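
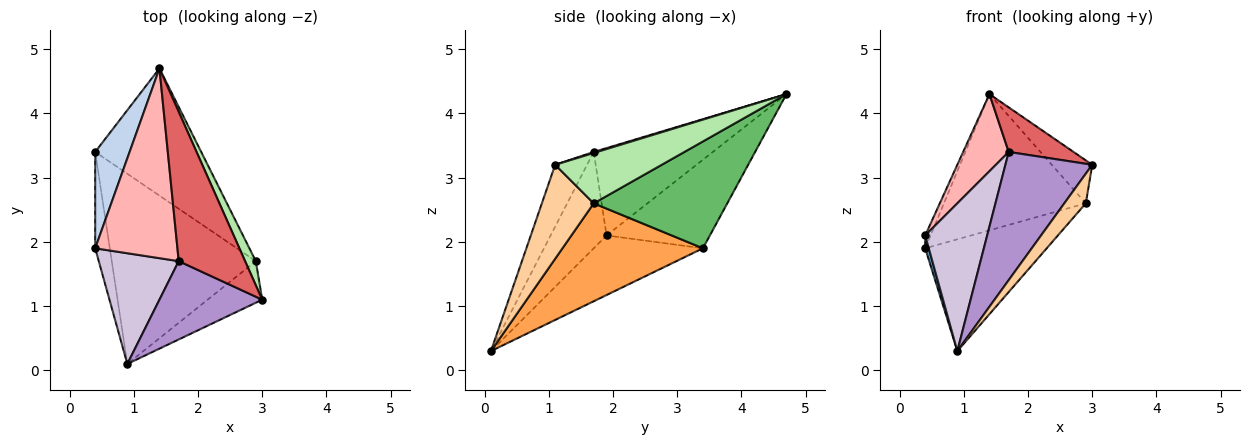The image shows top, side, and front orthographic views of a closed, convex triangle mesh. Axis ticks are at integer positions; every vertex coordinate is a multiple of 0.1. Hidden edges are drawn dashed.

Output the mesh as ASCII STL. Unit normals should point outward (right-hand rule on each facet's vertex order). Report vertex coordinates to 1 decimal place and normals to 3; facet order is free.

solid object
 facet normal -0.971 -0.032 -0.238
  outer loop
   vertex 0.4 1.9 2.1
   vertex 0.4 3.4 1.9
   vertex 0.9 0.1 0.3
  endloop
 endfacet
 facet normal -0.931 0.048 0.362
  outer loop
   vertex 0.4 1.9 2.1
   vertex 1.4 4.7 4.3
   vertex 0.4 3.4 1.9
  endloop
 endfacet
 facet normal 0.506 0.437 -0.744
  outer loop
   vertex 2.9 1.7 2.6
   vertex 0.9 0.1 0.3
   vertex 0.4 3.4 1.9
  endloop
 endfacet
 facet normal 0.814 -0.337 -0.473
  outer loop
   vertex 2.9 1.7 2.6
   vertex 3.0 1.1 3.2
   vertex 0.9 0.1 0.3
  endloop
 endfacet
 facet normal 0.567 0.602 -0.562
  outer loop
   vertex 2.9 1.7 2.6
   vertex 0.4 3.4 1.9
   vertex 1.4 4.7 4.3
  endloop
 endfacet
 facet normal 0.917 0.348 0.195
  outer loop
   vertex 2.9 1.7 2.6
   vertex 1.4 4.7 4.3
   vertex 3.0 1.1 3.2
  endloop
 endfacet
 facet normal 0.015 -0.286 0.958
  outer loop
   vertex 1.7 1.7 3.4
   vertex 3.0 1.1 3.2
   vertex 1.4 4.7 4.3
  endloop
 endfacet
 facet normal -0.702 -0.268 0.660
  outer loop
   vertex 1.7 1.7 3.4
   vertex 1.4 4.7 4.3
   vertex 0.4 1.9 2.1
  endloop
 endfacet
 facet normal -0.299 -0.814 0.497
  outer loop
   vertex 1.7 1.7 3.4
   vertex 0.9 0.1 0.3
   vertex 3.0 1.1 3.2
  endloop
 endfacet
 facet normal -0.586 -0.649 0.486
  outer loop
   vertex 1.7 1.7 3.4
   vertex 0.4 1.9 2.1
   vertex 0.9 0.1 0.3
  endloop
 endfacet
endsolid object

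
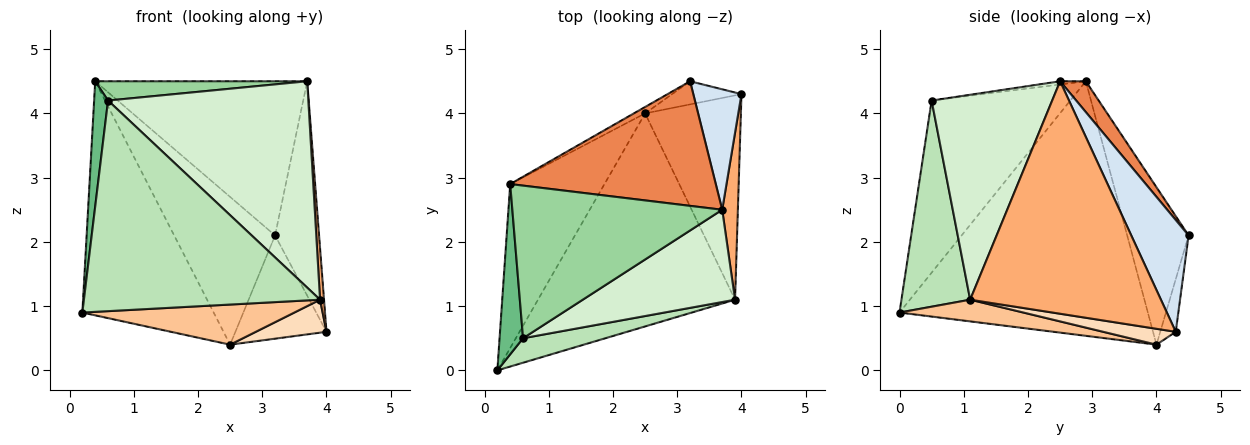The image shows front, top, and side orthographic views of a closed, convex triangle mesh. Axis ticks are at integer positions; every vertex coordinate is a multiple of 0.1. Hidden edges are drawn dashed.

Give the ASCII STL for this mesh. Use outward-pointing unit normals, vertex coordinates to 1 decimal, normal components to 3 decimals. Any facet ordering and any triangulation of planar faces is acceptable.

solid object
 facet normal -0.840 0.444 -0.311
  outer loop
   vertex 2.5 4.0 0.4
   vertex 0.2 0.0 0.9
   vertex 0.4 2.9 4.5
  endloop
 endfacet
 facet normal -0.164 0.963 -0.216
  outer loop
   vertex 3.2 4.5 2.1
   vertex 4.0 4.3 0.6
   vertex 2.5 4.0 0.4
  endloop
 endfacet
 facet normal -0.520 0.854 -0.037
  outer loop
   vertex 3.2 4.5 2.1
   vertex 2.5 4.0 0.4
   vertex 0.4 2.9 4.5
  endloop
 endfacet
 facet normal 0.751 0.576 0.324
  outer loop
   vertex 3.2 4.5 2.1
   vertex 3.7 2.5 4.5
   vertex 4.0 4.3 0.6
  endloop
 endfacet
 facet normal 0.094 0.774 0.626
  outer loop
   vertex 3.2 4.5 2.1
   vertex 0.4 2.9 4.5
   vertex 3.7 2.5 4.5
  endloop
 endfacet
 facet normal 0.998 -0.021 0.067
  outer loop
   vertex 3.9 1.1 1.1
   vertex 4.0 4.3 0.6
   vertex 3.7 2.5 4.5
  endloop
 endfacet
 facet normal 0.107 -0.184 -0.977
  outer loop
   vertex 3.9 1.1 1.1
   vertex 0.2 0.0 0.9
   vertex 2.5 4.0 0.4
  endloop
 endfacet
 facet normal 0.161 -0.157 -0.974
  outer loop
   vertex 3.9 1.1 1.1
   vertex 2.5 4.0 0.4
   vertex 4.0 4.3 0.6
  endloop
 endfacet
 facet normal -0.986 -0.099 0.135
  outer loop
   vertex 0.6 0.5 4.2
   vertex 0.4 2.9 4.5
   vertex 0.2 0.0 0.9
  endloop
 endfacet
 facet normal -0.015 -0.125 0.992
  outer loop
   vertex 0.6 0.5 4.2
   vertex 3.7 2.5 4.5
   vertex 0.4 2.9 4.5
  endloop
 endfacet
 facet normal 0.278 -0.954 0.111
  outer loop
   vertex 0.6 0.5 4.2
   vertex 0.2 0.0 0.9
   vertex 3.9 1.1 1.1
  endloop
 endfacet
 facet normal 0.482 -0.800 0.358
  outer loop
   vertex 0.6 0.5 4.2
   vertex 3.9 1.1 1.1
   vertex 3.7 2.5 4.5
  endloop
 endfacet
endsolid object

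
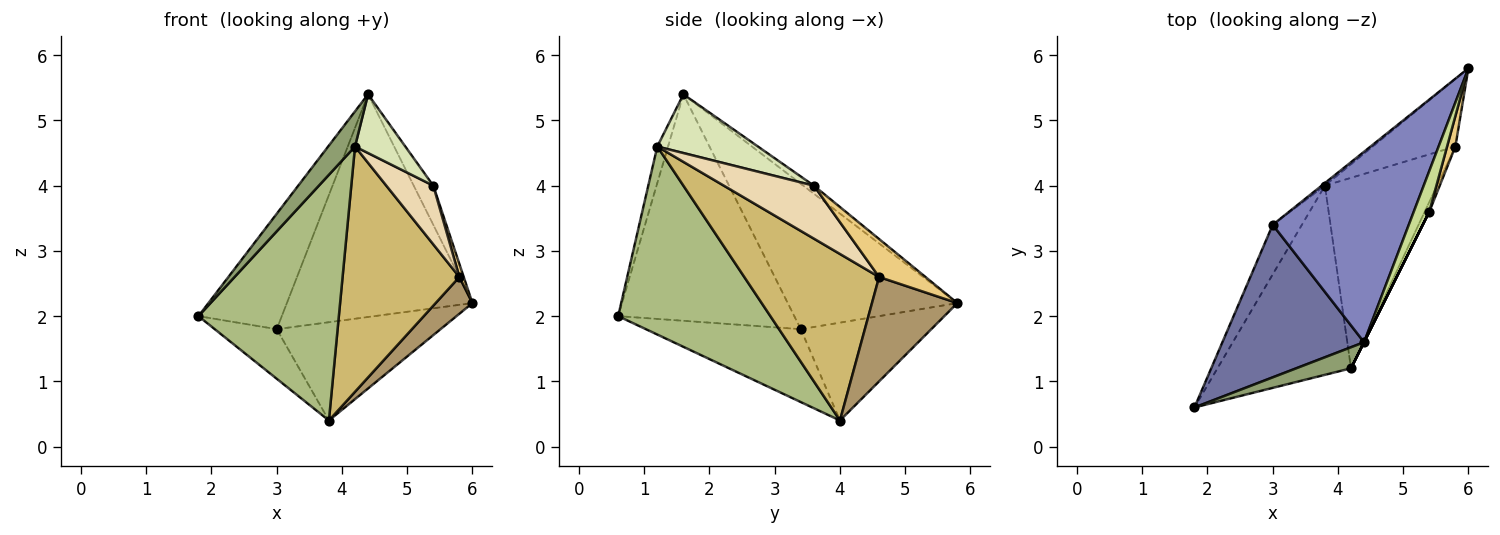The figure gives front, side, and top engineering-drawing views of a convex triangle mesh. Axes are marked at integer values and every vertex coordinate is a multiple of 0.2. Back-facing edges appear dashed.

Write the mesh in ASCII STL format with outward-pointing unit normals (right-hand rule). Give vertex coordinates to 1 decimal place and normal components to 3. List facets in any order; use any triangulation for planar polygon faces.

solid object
 facet normal -0.787 0.372 0.492
  outer loop
   vertex 3.0 3.4 1.8
   vertex 1.8 0.6 2.0
   vertex 4.4 1.6 5.4
  endloop
 endfacet
 facet normal -0.570 0.624 0.534
  outer loop
   vertex 3.0 3.4 1.8
   vertex 4.4 1.6 5.4
   vertex 6.0 5.8 2.2
  endloop
 endfacet
 facet normal -0.870 0.348 -0.348
  outer loop
   vertex 3.0 3.4 1.8
   vertex 3.8 4.0 0.4
   vertex 1.8 0.6 2.0
  endloop
 endfacet
 facet normal -0.623 0.782 -0.021
  outer loop
   vertex 3.0 3.4 1.8
   vertex 6.0 5.8 2.2
   vertex 3.8 4.0 0.4
  endloop
 endfacet
 facet normal -0.324 -0.811 0.487
  outer loop
   vertex 4.2 1.2 4.6
   vertex 4.4 1.6 5.4
   vertex 1.8 0.6 2.0
  endloop
 endfacet
 facet normal 0.652 -0.601 -0.463
  outer loop
   vertex 4.2 1.2 4.6
   vertex 1.8 0.6 2.0
   vertex 3.8 4.0 0.4
  endloop
 endfacet
 facet normal -0.351 0.648 0.675
  outer loop
   vertex 5.4 3.6 4.0
   vertex 6.0 5.8 2.2
   vertex 4.4 1.6 5.4
  endloop
 endfacet
 facet normal 0.894 -0.447 0.000
  outer loop
   vertex 5.4 3.6 4.0
   vertex 4.4 1.6 5.4
   vertex 4.2 1.2 4.6
  endloop
 endfacet
 facet normal 0.743 -0.320 -0.588
  outer loop
   vertex 5.8 4.6 2.6
   vertex 3.8 4.0 0.4
   vertex 6.0 5.8 2.2
  endloop
 endfacet
 facet normal 0.674 -0.584 -0.453
  outer loop
   vertex 5.8 4.6 2.6
   vertex 4.2 1.2 4.6
   vertex 3.8 4.0 0.4
  endloop
 endfacet
 facet normal 0.973 -0.091 0.213
  outer loop
   vertex 5.8 4.6 2.6
   vertex 6.0 5.8 2.2
   vertex 5.4 3.6 4.0
  endloop
 endfacet
 facet normal 0.884 -0.461 -0.077
  outer loop
   vertex 5.8 4.6 2.6
   vertex 5.4 3.6 4.0
   vertex 4.2 1.2 4.6
  endloop
 endfacet
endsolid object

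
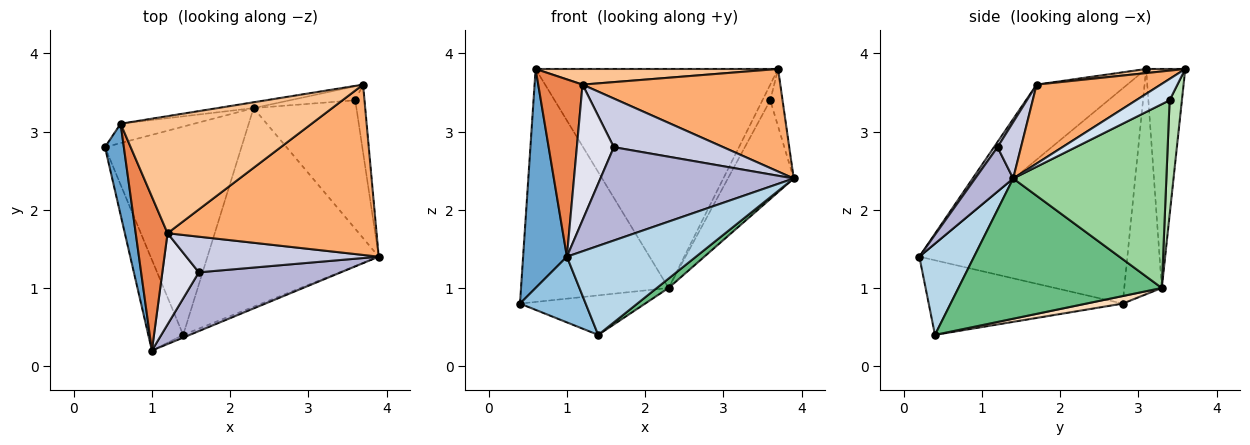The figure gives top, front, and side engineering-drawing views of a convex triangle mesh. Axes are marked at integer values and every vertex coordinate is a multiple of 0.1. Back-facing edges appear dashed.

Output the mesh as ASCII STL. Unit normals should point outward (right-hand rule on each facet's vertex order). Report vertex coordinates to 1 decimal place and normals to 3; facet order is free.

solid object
 facet normal -0.975 -0.205 0.086
  outer loop
   vertex 0.6 3.1 3.8
   vertex 0.4 2.8 0.8
   vertex 1.0 0.2 1.4
  endloop
 endfacet
 facet normal -0.866 -0.293 -0.405
  outer loop
   vertex 1.4 0.4 0.4
   vertex 1.0 0.2 1.4
   vertex 0.4 2.8 0.8
  endloop
 endfacet
 facet normal 0.390 -0.920 -0.028
  outer loop
   vertex 1.4 0.4 0.4
   vertex 3.9 1.4 2.4
   vertex 1.0 0.2 1.4
  endloop
 endfacet
 facet normal 0.870 0.319 -0.377
  outer loop
   vertex 3.6 3.4 3.4
   vertex 3.7 3.6 3.8
   vertex 3.9 1.4 2.4
  endloop
 endfacet
 facet normal -0.839 -0.411 0.356
  outer loop
   vertex 1.2 1.7 3.6
   vertex 0.6 3.1 3.8
   vertex 1.0 0.2 1.4
  endloop
 endfacet
 facet normal 0.308 -0.491 0.815
  outer loop
   vertex 1.2 1.7 3.6
   vertex 3.9 1.4 2.4
   vertex 3.7 3.6 3.8
  endloop
 endfacet
 facet normal 0.021 -0.132 0.991
  outer loop
   vertex 1.2 1.7 3.6
   vertex 3.7 3.6 3.8
   vertex 0.6 3.1 3.8
  endloop
 endfacet
 facet normal 0.054 0.186 -0.981
  outer loop
   vertex 2.3 3.3 1.0
   vertex 1.4 0.4 0.4
   vertex 0.4 2.8 0.8
  endloop
 endfacet
 facet normal 0.633 -0.037 -0.773
  outer loop
   vertex 2.3 3.3 1.0
   vertex 3.9 1.4 2.4
   vertex 1.4 0.4 0.4
  endloop
 endfacet
 facet normal 0.817 0.351 -0.457
  outer loop
   vertex 2.3 3.3 1.0
   vertex 3.6 3.4 3.4
   vertex 3.9 1.4 2.4
  endloop
 endfacet
 facet normal 0.761 0.484 -0.432
  outer loop
   vertex 2.3 3.3 1.0
   vertex 3.7 3.6 3.8
   vertex 3.6 3.4 3.4
  endloop
 endfacet
 facet normal -0.246 0.966 -0.080
  outer loop
   vertex 2.3 3.3 1.0
   vertex 0.4 2.8 0.8
   vertex 0.6 3.1 3.8
  endloop
 endfacet
 facet normal -0.159 0.987 -0.026
  outer loop
   vertex 2.3 3.3 1.0
   vertex 0.6 3.1 3.8
   vertex 3.7 3.6 3.8
  endloop
 endfacet
 facet normal 0.164 -0.835 0.526
  outer loop
   vertex 1.6 1.2 2.8
   vertex 1.0 0.2 1.4
   vertex 3.9 1.4 2.4
  endloop
 endfacet
 facet normal 0.170 -0.795 0.582
  outer loop
   vertex 1.6 1.2 2.8
   vertex 3.9 1.4 2.4
   vertex 1.2 1.7 3.6
  endloop
 endfacet
 facet normal 0.080 -0.827 0.557
  outer loop
   vertex 1.6 1.2 2.8
   vertex 1.2 1.7 3.6
   vertex 1.0 0.2 1.4
  endloop
 endfacet
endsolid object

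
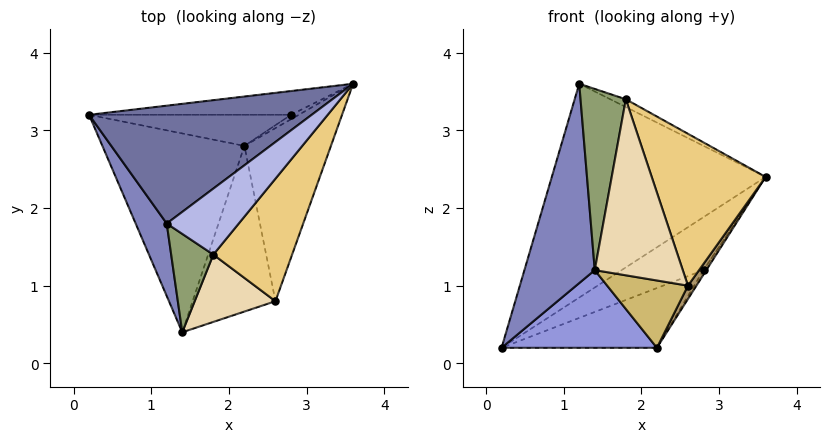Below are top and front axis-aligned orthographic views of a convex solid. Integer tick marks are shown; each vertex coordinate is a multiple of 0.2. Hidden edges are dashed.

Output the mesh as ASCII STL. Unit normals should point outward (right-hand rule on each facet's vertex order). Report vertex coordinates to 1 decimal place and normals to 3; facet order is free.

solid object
 facet normal -0.384 0.809 0.446
  outer loop
   vertex 1.2 1.8 3.6
   vertex 3.6 3.6 2.4
   vertex 0.2 3.2 0.2
  endloop
 endfacet
 facet normal -0.927 -0.352 0.128
  outer loop
   vertex 1.2 1.8 3.6
   vertex 0.2 3.2 0.2
   vertex 1.4 0.4 1.2
  endloop
 endfacet
 facet normal -0.073 -0.363 -0.929
  outer loop
   vertex 2.2 2.8 0.2
   vertex 1.4 0.4 1.2
   vertex 0.2 3.2 0.2
  endloop
 endfacet
 facet normal 0.379 0.108 0.919
  outer loop
   vertex 1.8 1.4 3.4
   vertex 3.6 3.6 2.4
   vertex 1.2 1.8 3.6
  endloop
 endfacet
 facet normal -0.393 -0.808 0.439
  outer loop
   vertex 1.8 1.4 3.4
   vertex 1.2 1.8 3.6
   vertex 1.4 0.4 1.2
  endloop
 endfacet
 facet normal 0.155 0.901 -0.404
  outer loop
   vertex 2.8 3.2 1.2
   vertex 0.2 3.2 0.2
   vertex 3.6 3.6 2.4
  endloop
 endfacet
 facet normal 0.175 0.874 -0.454
  outer loop
   vertex 2.8 3.2 1.2
   vertex 2.2 2.8 0.2
   vertex 0.2 3.2 0.2
  endloop
 endfacet
 facet normal 0.577 0.577 -0.577
  outer loop
   vertex 2.8 3.2 1.2
   vertex 3.6 3.6 2.4
   vertex 2.2 2.8 0.2
  endloop
 endfacet
 facet normal 0.850 -0.040 -0.526
  outer loop
   vertex 2.6 0.8 1.0
   vertex 2.2 2.8 0.2
   vertex 3.6 3.6 2.4
  endloop
 endfacet
 facet normal -0.029 -0.376 -0.926
  outer loop
   vertex 2.6 0.8 1.0
   vertex 1.4 0.4 1.2
   vertex 2.2 2.8 0.2
  endloop
 endfacet
 facet normal 0.793 -0.475 0.383
  outer loop
   vertex 2.6 0.8 1.0
   vertex 3.6 3.6 2.4
   vertex 1.8 1.4 3.4
  endloop
 endfacet
 facet normal 0.348 -0.876 0.335
  outer loop
   vertex 2.6 0.8 1.0
   vertex 1.8 1.4 3.4
   vertex 1.4 0.4 1.2
  endloop
 endfacet
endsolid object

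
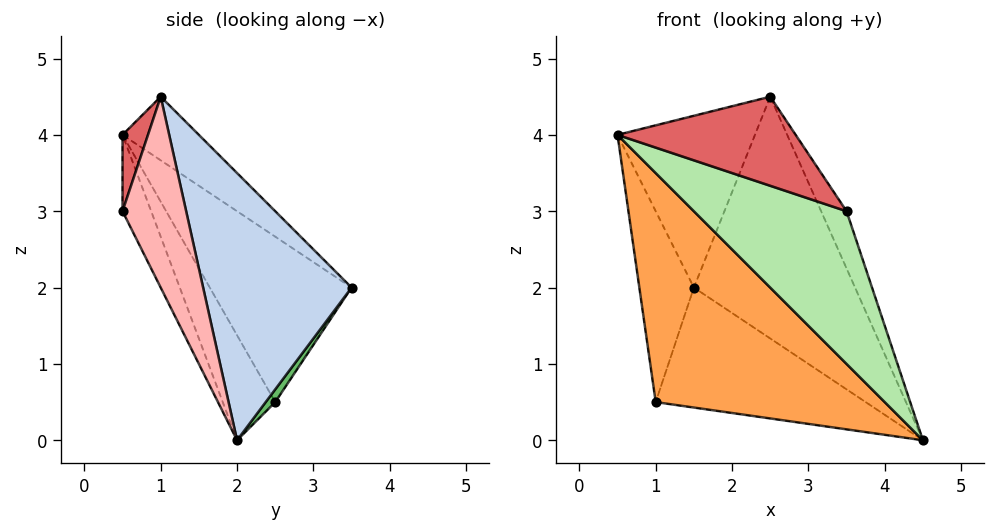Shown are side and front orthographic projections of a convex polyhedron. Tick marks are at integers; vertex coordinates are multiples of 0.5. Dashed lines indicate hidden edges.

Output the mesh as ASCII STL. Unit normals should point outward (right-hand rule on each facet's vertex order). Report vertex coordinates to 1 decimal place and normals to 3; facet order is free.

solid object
 facet normal -0.332 0.597 0.730
  outer loop
   vertex 2.5 1.0 4.5
   vertex 1.5 3.5 2.0
   vertex 0.5 0.5 4.0
  endloop
 endfacet
 facet normal 0.614 0.667 0.421
  outer loop
   vertex 2.5 1.0 4.5
   vertex 4.5 2.0 0.0
   vertex 1.5 3.5 2.0
  endloop
 endfacet
 facet normal -0.192 -0.840 -0.507
  outer loop
   vertex 1.0 2.5 0.5
   vertex 4.5 2.0 0.0
   vertex 0.5 0.5 4.0
  endloop
 endfacet
 facet normal -0.931 0.358 0.072
  outer loop
   vertex 1.0 2.5 0.5
   vertex 0.5 0.5 4.0
   vertex 1.5 3.5 2.0
  endloop
 endfacet
 facet normal 0.038 0.826 -0.563
  outer loop
   vertex 1.0 2.5 0.5
   vertex 1.5 3.5 2.0
   vertex 4.5 2.0 0.0
  endloop
 endfacet
 facet normal -0.161 -0.860 -0.484
  outer loop
   vertex 3.5 0.5 3.0
   vertex 0.5 0.5 4.0
   vertex 4.5 2.0 0.0
  endloop
 endfacet
 facet normal 0.130 -0.911 0.391
  outer loop
   vertex 3.5 0.5 3.0
   vertex 2.5 1.0 4.5
   vertex 0.5 0.5 4.0
  endloop
 endfacet
 facet normal 0.832 0.333 0.444
  outer loop
   vertex 3.5 0.5 3.0
   vertex 4.5 2.0 0.0
   vertex 2.5 1.0 4.5
  endloop
 endfacet
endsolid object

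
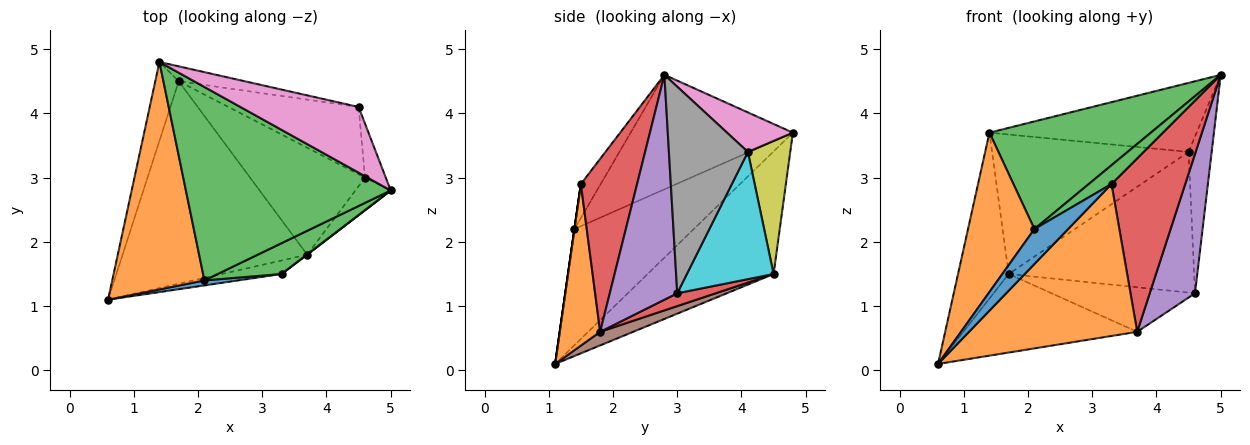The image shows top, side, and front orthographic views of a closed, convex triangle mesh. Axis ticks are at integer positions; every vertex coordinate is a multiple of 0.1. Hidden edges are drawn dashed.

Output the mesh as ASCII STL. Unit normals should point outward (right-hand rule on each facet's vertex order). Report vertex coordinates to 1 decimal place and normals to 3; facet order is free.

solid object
 facet normal -0.913 0.367 -0.175
  outer loop
   vertex 1.7 4.5 1.5
   vertex 0.6 1.1 0.1
   vertex 1.4 4.8 3.7
  endloop
 endfacet
 facet normal -0.718 -0.399 0.570
  outer loop
   vertex 2.1 1.4 2.2
   vertex 1.4 4.8 3.7
   vertex 0.6 1.1 0.1
  endloop
 endfacet
 facet normal -0.439 -0.437 0.785
  outer loop
   vertex 2.1 1.4 2.2
   vertex 5.0 2.8 4.6
   vertex 1.4 4.8 3.7
  endloop
 endfacet
 facet normal 0.103 0.382 -0.918
  outer loop
   vertex 3.7 1.8 0.6
   vertex 1.7 4.5 1.5
   vertex 4.6 3.0 1.2
  endloop
 endfacet
 facet normal 0.823 -0.553 -0.129
  outer loop
   vertex 3.7 1.8 0.6
   vertex 4.6 3.0 1.2
   vertex 5.0 2.8 4.6
  endloop
 endfacet
 facet normal 0.069 0.361 -0.930
  outer loop
   vertex 3.7 1.8 0.6
   vertex 0.6 1.1 0.1
   vertex 1.7 4.5 1.5
  endloop
 endfacet
 facet normal 0.224 0.706 0.672
  outer loop
   vertex 4.5 4.1 3.4
   vertex 1.4 4.8 3.7
   vertex 5.0 2.8 4.6
  endloop
 endfacet
 facet normal 0.956 0.279 -0.096
  outer loop
   vertex 4.5 4.1 3.4
   vertex 5.0 2.8 4.6
   vertex 4.6 3.0 1.2
  endloop
 endfacet
 facet normal 0.209 0.972 -0.104
  outer loop
   vertex 4.5 4.1 3.4
   vertex 1.7 4.5 1.5
   vertex 1.4 4.8 3.7
  endloop
 endfacet
 facet normal 0.389 0.831 -0.398
  outer loop
   vertex 4.5 4.1 3.4
   vertex 4.6 3.0 1.2
   vertex 1.7 4.5 1.5
  endloop
 endfacet
 facet normal 0.000 -0.990 0.141
  outer loop
   vertex 3.3 1.5 2.9
   vertex 2.1 1.4 2.2
   vertex 0.6 1.1 0.1
  endloop
 endfacet
 facet normal 0.233 -0.969 -0.086
  outer loop
   vertex 3.3 1.5 2.9
   vertex 0.6 1.1 0.1
   vertex 3.7 1.8 0.6
  endloop
 endfacet
 facet normal -0.414 -0.475 0.777
  outer loop
   vertex 3.3 1.5 2.9
   vertex 5.0 2.8 4.6
   vertex 2.1 1.4 2.2
  endloop
 endfacet
 facet normal 0.606 -0.795 0.002
  outer loop
   vertex 3.3 1.5 2.9
   vertex 3.7 1.8 0.6
   vertex 5.0 2.8 4.6
  endloop
 endfacet
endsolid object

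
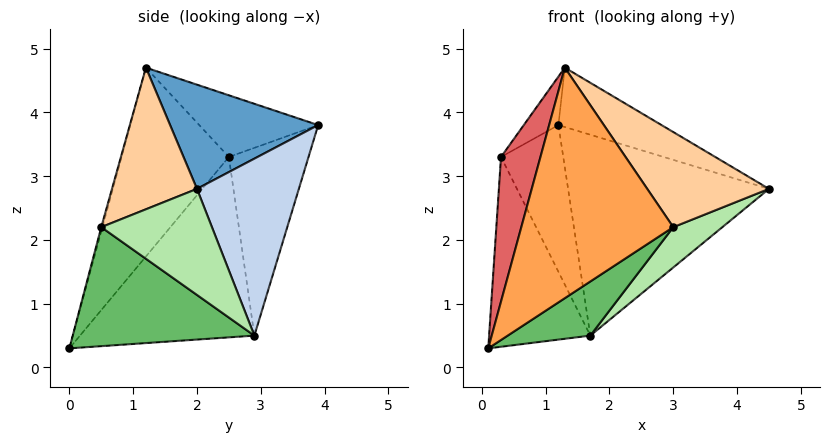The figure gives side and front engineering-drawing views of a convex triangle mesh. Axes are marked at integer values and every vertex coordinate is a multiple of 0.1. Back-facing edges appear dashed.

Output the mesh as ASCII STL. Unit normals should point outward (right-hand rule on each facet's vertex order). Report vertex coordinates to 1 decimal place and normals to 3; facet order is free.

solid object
 facet normal 0.431 0.300 0.851
  outer loop
   vertex 1.3 1.2 4.7
   vertex 4.5 2.0 2.8
   vertex 1.2 3.9 3.8
  endloop
 endfacet
 facet normal 0.443 0.874 -0.198
  outer loop
   vertex 1.7 2.9 0.5
   vertex 1.2 3.9 3.8
   vertex 4.5 2.0 2.8
  endloop
 endfacet
 facet normal -0.007 -0.964 0.265
  outer loop
   vertex 3.0 0.5 2.2
   vertex 1.3 1.2 4.7
   vertex 0.1 0.0 0.3
  endloop
 endfacet
 facet normal 0.487 -0.697 0.526
  outer loop
   vertex 3.0 0.5 2.2
   vertex 4.5 2.0 2.8
   vertex 1.3 1.2 4.7
  endloop
 endfacet
 facet normal 0.560 -0.255 -0.788
  outer loop
   vertex 3.0 0.5 2.2
   vertex 0.1 0.0 0.3
   vertex 1.7 2.9 0.5
  endloop
 endfacet
 facet normal 0.565 -0.251 -0.786
  outer loop
   vertex 3.0 0.5 2.2
   vertex 1.7 2.9 0.5
   vertex 4.5 2.0 2.8
  endloop
 endfacet
 facet normal -0.886 -0.326 0.330
  outer loop
   vertex 0.3 2.5 3.3
   vertex 0.1 0.0 0.3
   vertex 1.3 1.2 4.7
  endloop
 endfacet
 facet normal -0.698 0.203 0.687
  outer loop
   vertex 0.3 2.5 3.3
   vertex 1.3 1.2 4.7
   vertex 1.2 3.9 3.8
  endloop
 endfacet
 facet normal -0.814 0.472 -0.339
  outer loop
   vertex 0.3 2.5 3.3
   vertex 1.7 2.9 0.5
   vertex 0.1 0.0 0.3
  endloop
 endfacet
 facet normal -0.753 0.589 -0.293
  outer loop
   vertex 0.3 2.5 3.3
   vertex 1.2 3.9 3.8
   vertex 1.7 2.9 0.5
  endloop
 endfacet
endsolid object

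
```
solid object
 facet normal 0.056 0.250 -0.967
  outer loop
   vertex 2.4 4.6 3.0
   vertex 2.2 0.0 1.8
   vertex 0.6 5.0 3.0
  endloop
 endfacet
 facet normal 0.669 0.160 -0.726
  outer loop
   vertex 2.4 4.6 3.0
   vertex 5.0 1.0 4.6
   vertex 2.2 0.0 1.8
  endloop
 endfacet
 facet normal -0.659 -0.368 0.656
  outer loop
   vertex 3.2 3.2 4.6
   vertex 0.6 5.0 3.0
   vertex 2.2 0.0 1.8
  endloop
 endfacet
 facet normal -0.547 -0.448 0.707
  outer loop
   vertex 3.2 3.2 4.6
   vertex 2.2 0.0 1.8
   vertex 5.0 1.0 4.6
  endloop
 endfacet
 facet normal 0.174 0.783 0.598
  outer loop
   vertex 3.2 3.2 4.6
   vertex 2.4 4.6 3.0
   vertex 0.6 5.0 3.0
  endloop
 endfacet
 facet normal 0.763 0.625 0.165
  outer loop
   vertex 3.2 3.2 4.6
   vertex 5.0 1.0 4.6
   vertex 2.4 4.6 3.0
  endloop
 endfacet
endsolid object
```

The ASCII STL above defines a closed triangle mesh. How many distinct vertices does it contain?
5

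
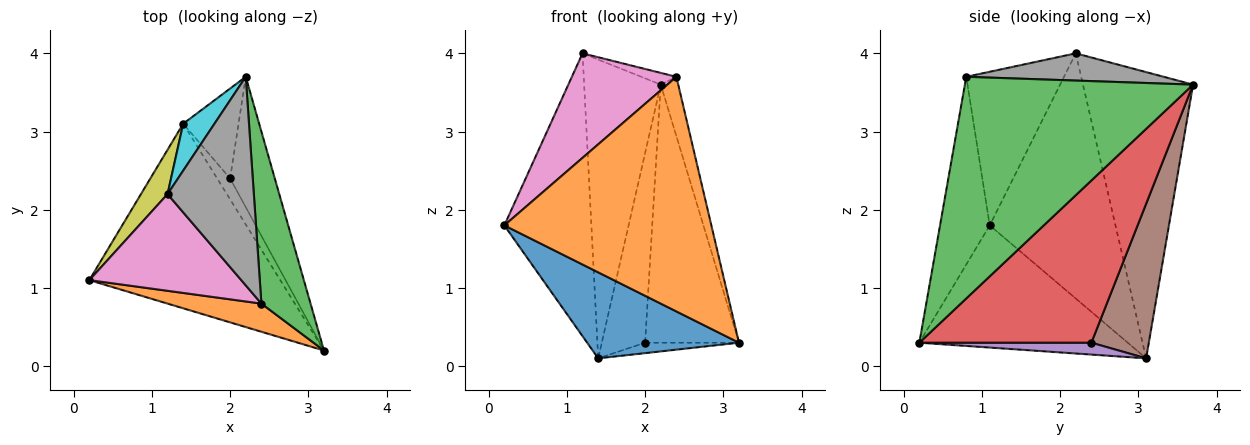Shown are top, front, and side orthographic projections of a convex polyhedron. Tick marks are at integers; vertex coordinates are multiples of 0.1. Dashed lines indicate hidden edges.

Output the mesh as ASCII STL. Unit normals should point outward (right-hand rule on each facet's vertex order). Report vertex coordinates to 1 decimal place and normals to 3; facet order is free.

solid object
 facet normal -0.502 -0.365 -0.784
  outer loop
   vertex 1.4 3.1 0.1
   vertex 3.2 0.2 0.3
   vertex 0.2 1.1 1.8
  endloop
 endfacet
 facet normal -0.232 -0.966 0.116
  outer loop
   vertex 2.4 0.8 3.7
   vertex 0.2 1.1 1.8
   vertex 3.2 0.2 0.3
  endloop
 endfacet
 facet normal 0.974 0.075 0.216
  outer loop
   vertex 2.4 0.8 3.7
   vertex 3.2 0.2 0.3
   vertex 2.2 3.7 3.6
  endloop
 endfacet
 facet normal 0.853 0.465 -0.235
  outer loop
   vertex 2.0 2.4 0.3
   vertex 2.2 3.7 3.6
   vertex 3.2 0.2 0.3
  endloop
 endfacet
 facet normal 0.634 0.346 -0.692
  outer loop
   vertex 2.0 2.4 0.3
   vertex 3.2 0.2 0.3
   vertex 1.4 3.1 0.1
  endloop
 endfacet
 facet normal 0.767 0.579 -0.275
  outer loop
   vertex 2.0 2.4 0.3
   vertex 1.4 3.1 0.1
   vertex 2.2 3.7 3.6
  endloop
 endfacet
 facet normal -0.566 -0.605 0.560
  outer loop
   vertex 1.2 2.2 4.0
   vertex 0.2 1.1 1.8
   vertex 2.4 0.8 3.7
  endloop
 endfacet
 facet normal 0.301 0.054 0.952
  outer loop
   vertex 1.2 2.2 4.0
   vertex 2.4 0.8 3.7
   vertex 2.2 3.7 3.6
  endloop
 endfacet
 facet normal -0.819 0.567 0.089
  outer loop
   vertex 1.2 2.2 4.0
   vertex 1.4 3.1 0.1
   vertex 0.2 1.1 1.8
  endloop
 endfacet
 facet normal -0.818 0.569 0.089
  outer loop
   vertex 1.2 2.2 4.0
   vertex 2.2 3.7 3.6
   vertex 1.4 3.1 0.1
  endloop
 endfacet
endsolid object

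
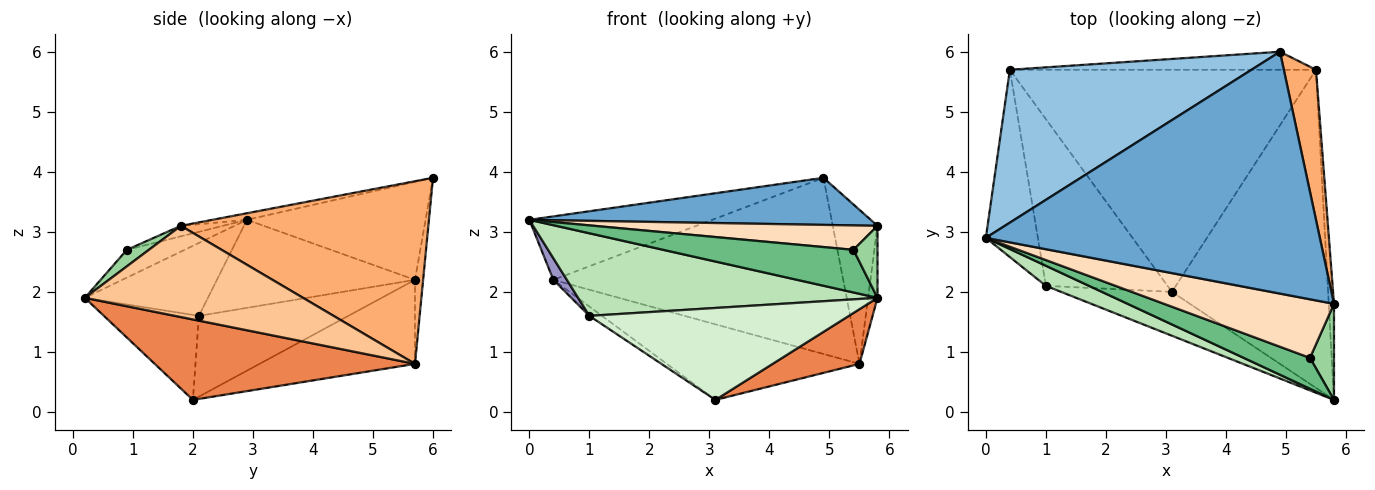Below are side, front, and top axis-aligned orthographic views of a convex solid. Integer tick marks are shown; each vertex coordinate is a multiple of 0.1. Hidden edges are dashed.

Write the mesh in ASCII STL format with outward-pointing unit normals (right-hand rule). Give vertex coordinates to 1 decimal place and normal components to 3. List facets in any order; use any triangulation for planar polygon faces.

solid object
 facet normal -0.019 -0.191 0.981
  outer loop
   vertex 4.9 6.0 3.9
   vertex 0.0 2.9 3.2
   vertex 5.8 1.8 3.1
  endloop
 endfacet
 facet normal -0.351 0.359 0.865
  outer loop
   vertex 0.4 5.7 2.2
   vertex 0.0 2.9 3.2
   vertex 4.9 6.0 3.9
  endloop
 endfacet
 facet normal -0.028 0.994 -0.102
  outer loop
   vertex 5.5 5.7 0.8
   vertex 0.4 5.7 2.2
   vertex 4.9 6.0 3.9
  endloop
 endfacet
 facet normal -0.252 0.312 -0.916
  outer loop
   vertex 5.5 5.7 0.8
   vertex 3.1 2.0 0.2
   vertex 0.4 5.7 2.2
  endloop
 endfacet
 facet normal 0.453 -0.151 -0.879
  outer loop
   vertex 5.5 5.7 0.8
   vertex 5.8 0.2 1.9
   vertex 3.1 2.0 0.2
  endloop
 endfacet
 facet normal 0.970 0.175 0.171
  outer loop
   vertex 5.5 5.7 0.8
   vertex 4.9 6.0 3.9
   vertex 5.8 1.8 3.1
  endloop
 endfacet
 facet normal 0.997 0.043 -0.057
  outer loop
   vertex 5.5 5.7 0.8
   vertex 5.8 1.8 3.1
   vertex 5.8 0.2 1.9
  endloop
 endfacet
 facet normal -0.057 -0.384 0.921
  outer loop
   vertex 5.4 0.9 2.7
   vertex 5.8 1.8 3.1
   vertex 0.0 2.9 3.2
  endloop
 endfacet
 facet normal -0.239 -0.787 0.569
  outer loop
   vertex 5.4 0.9 2.7
   vertex 0.0 2.9 3.2
   vertex 5.8 0.2 1.9
  endloop
 endfacet
 facet normal 0.482 -0.526 0.701
  outer loop
   vertex 5.4 0.9 2.7
   vertex 5.8 0.2 1.9
   vertex 5.8 1.8 3.1
  endloop
 endfacet
 facet normal -0.371 -0.902 0.219
  outer loop
   vertex 1.0 2.1 1.6
   vertex 5.8 0.2 1.9
   vertex 0.0 2.9 3.2
  endloop
 endfacet
 facet normal -0.314 -0.857 -0.409
  outer loop
   vertex 1.0 2.1 1.6
   vertex 3.1 2.0 0.2
   vertex 5.8 0.2 1.9
  endloop
 endfacet
 facet normal -0.859 -0.059 -0.508
  outer loop
   vertex 1.0 2.1 1.6
   vertex 0.0 2.9 3.2
   vertex 0.4 5.7 2.2
  endloop
 endfacet
 facet normal -0.553 0.047 -0.832
  outer loop
   vertex 1.0 2.1 1.6
   vertex 0.4 5.7 2.2
   vertex 3.1 2.0 0.2
  endloop
 endfacet
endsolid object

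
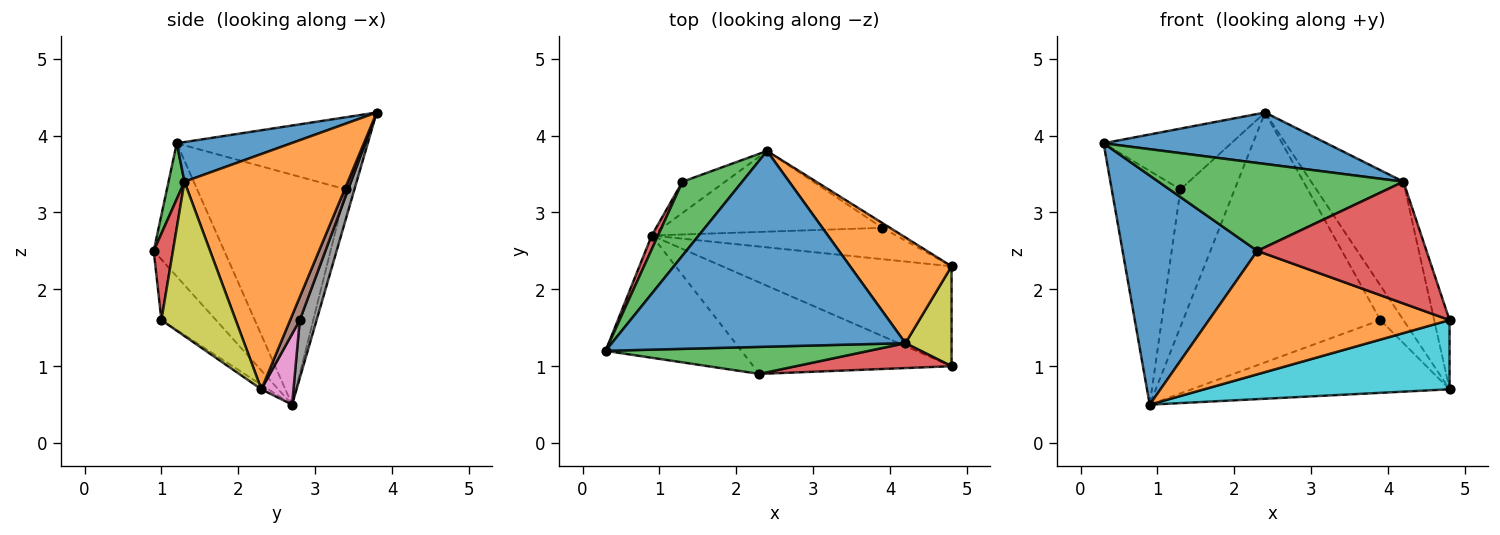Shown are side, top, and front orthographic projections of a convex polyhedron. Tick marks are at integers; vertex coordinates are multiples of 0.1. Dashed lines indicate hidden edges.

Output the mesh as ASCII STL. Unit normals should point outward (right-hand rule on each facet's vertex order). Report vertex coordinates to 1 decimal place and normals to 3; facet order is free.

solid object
 facet normal 0.129 -0.252 0.959
  outer loop
   vertex 4.2 1.3 3.4
   vertex 2.4 3.8 4.3
   vertex 0.3 1.2 3.9
  endloop
 endfacet
 facet normal 0.815 0.460 0.352
  outer loop
   vertex 4.2 1.3 3.4
   vertex 4.8 2.3 0.7
   vertex 2.4 3.8 4.3
  endloop
 endfacet
 facet normal -0.682 0.464 0.565
  outer loop
   vertex 1.3 3.4 3.3
   vertex 0.3 1.2 3.9
   vertex 2.4 3.8 4.3
  endloop
 endfacet
 facet normal -0.908 0.419 0.025
  outer loop
   vertex 1.3 3.4 3.3
   vertex 0.9 2.7 0.5
   vertex 0.3 1.2 3.9
  endloop
 endfacet
 facet normal -0.151 0.964 -0.219
  outer loop
   vertex 1.3 3.4 3.3
   vertex 2.4 3.8 4.3
   vertex 0.9 2.7 0.5
  endloop
 endfacet
 facet normal 0.381 0.916 -0.127
  outer loop
   vertex 3.9 2.8 1.6
   vertex 2.4 3.8 4.3
   vertex 4.8 2.3 0.7
  endloop
 endfacet
 facet normal 0.114 0.912 -0.393
  outer loop
   vertex 3.9 2.8 1.6
   vertex 4.8 2.3 0.7
   vertex 0.9 2.7 0.5
  endloop
 endfacet
 facet normal 0.081 0.948 -0.306
  outer loop
   vertex 3.9 2.8 1.6
   vertex 0.9 2.7 0.5
   vertex 2.4 3.8 4.3
  endloop
 endfacet
 facet normal 0.940 0.194 0.281
  outer loop
   vertex 4.8 1.0 1.6
   vertex 4.8 2.3 0.7
   vertex 4.2 1.3 3.4
  endloop
 endfacet
 facet normal -0.016 -0.569 -0.822
  outer loop
   vertex 4.8 1.0 1.6
   vertex 0.9 2.7 0.5
   vertex 4.8 2.3 0.7
  endloop
 endfacet
 facet normal -0.419 -0.801 -0.427
  outer loop
   vertex 2.3 0.9 2.5
   vertex 0.3 1.2 3.9
   vertex 0.9 2.7 0.5
  endloop
 endfacet
 facet normal -0.179 -0.790 -0.586
  outer loop
   vertex 2.3 0.9 2.5
   vertex 0.9 2.7 0.5
   vertex 4.8 1.0 1.6
  endloop
 endfacet
 facet normal 0.062 -0.954 0.293
  outer loop
   vertex 2.3 0.9 2.5
   vertex 4.2 1.3 3.4
   vertex 0.3 1.2 3.9
  endloop
 endfacet
 facet normal 0.111 -0.974 0.199
  outer loop
   vertex 2.3 0.9 2.5
   vertex 4.8 1.0 1.6
   vertex 4.2 1.3 3.4
  endloop
 endfacet
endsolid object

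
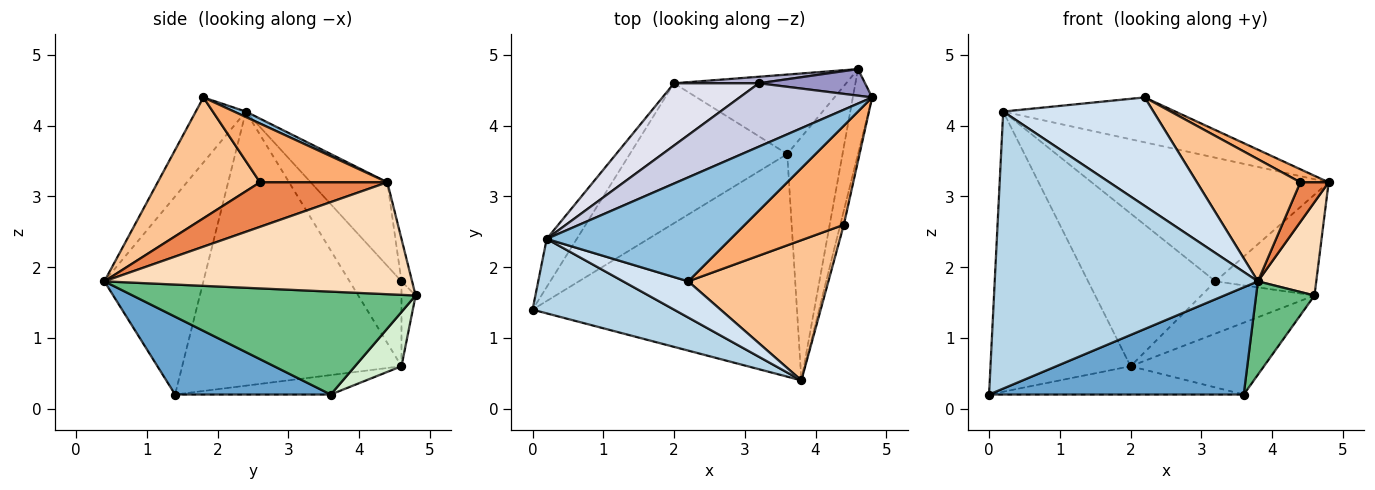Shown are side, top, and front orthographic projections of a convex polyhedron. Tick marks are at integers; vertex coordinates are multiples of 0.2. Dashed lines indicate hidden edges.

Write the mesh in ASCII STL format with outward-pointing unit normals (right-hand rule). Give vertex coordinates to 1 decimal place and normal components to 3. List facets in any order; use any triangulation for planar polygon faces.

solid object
 facet normal 0.256 -0.419 -0.871
  outer loop
   vertex 3.6 3.6 0.2
   vertex 3.8 0.4 1.8
   vertex 0.0 1.4 0.2
  endloop
 endfacet
 facet normal 0.027 0.396 0.918
  outer loop
   vertex 0.2 2.4 4.2
   vertex 2.2 1.8 4.4
   vertex 4.8 4.4 3.2
  endloop
 endfacet
 facet normal -0.342 -0.908 0.244
  outer loop
   vertex 0.2 2.4 4.2
   vertex 0.0 1.4 0.2
   vertex 3.8 0.4 1.8
  endloop
 endfacet
 facet normal -0.302 -0.905 0.302
  outer loop
   vertex 0.2 2.4 4.2
   vertex 3.8 0.4 1.8
   vertex 2.2 1.8 4.4
  endloop
 endfacet
 facet normal 0.973 -0.216 -0.077
  outer loop
   vertex 4.4 2.6 3.2
   vertex 3.8 0.4 1.8
   vertex 4.8 4.4 3.2
  endloop
 endfacet
 facet normal 0.507 -0.113 0.855
  outer loop
   vertex 4.4 2.6 3.2
   vertex 4.8 4.4 3.2
   vertex 2.2 1.8 4.4
  endloop
 endfacet
 facet normal 0.545 -0.551 0.632
  outer loop
   vertex 4.4 2.6 3.2
   vertex 2.2 1.8 4.4
   vertex 3.8 0.4 1.8
  endloop
 endfacet
 facet normal 0.969 -0.184 -0.167
  outer loop
   vertex 4.6 4.8 1.6
   vertex 4.8 4.4 3.2
   vertex 3.8 0.4 1.8
  endloop
 endfacet
 facet normal 0.867 -0.179 -0.466
  outer loop
   vertex 4.6 4.8 1.6
   vertex 3.8 0.4 1.8
   vertex 3.6 3.6 0.2
  endloop
 endfacet
 facet normal -0.839 0.536 -0.092
  outer loop
   vertex 2.0 4.6 0.6
   vertex 0.0 1.4 0.2
   vertex 0.2 2.4 4.2
  endloop
 endfacet
 facet normal -0.120 0.197 -0.973
  outer loop
   vertex 2.0 4.6 0.6
   vertex 3.6 3.6 0.2
   vertex 0.0 1.4 0.2
  endloop
 endfacet
 facet normal 0.228 0.653 -0.722
  outer loop
   vertex 2.0 4.6 0.6
   vertex 4.6 4.8 1.6
   vertex 3.6 3.6 0.2
  endloop
 endfacet
 facet normal -0.101 0.962 0.253
  outer loop
   vertex 3.2 4.6 1.8
   vertex 4.8 4.4 3.2
   vertex 4.6 4.8 1.6
  endloop
 endfacet
 facet normal -0.123 0.985 0.123
  outer loop
   vertex 3.2 4.6 1.8
   vertex 4.6 4.8 1.6
   vertex 2.0 4.6 0.6
  endloop
 endfacet
 facet normal -0.277 0.855 0.438
  outer loop
   vertex 3.2 4.6 1.8
   vertex 0.2 2.4 4.2
   vertex 4.8 4.4 3.2
  endloop
 endfacet
 facet normal -0.353 0.866 0.353
  outer loop
   vertex 3.2 4.6 1.8
   vertex 2.0 4.6 0.6
   vertex 0.2 2.4 4.2
  endloop
 endfacet
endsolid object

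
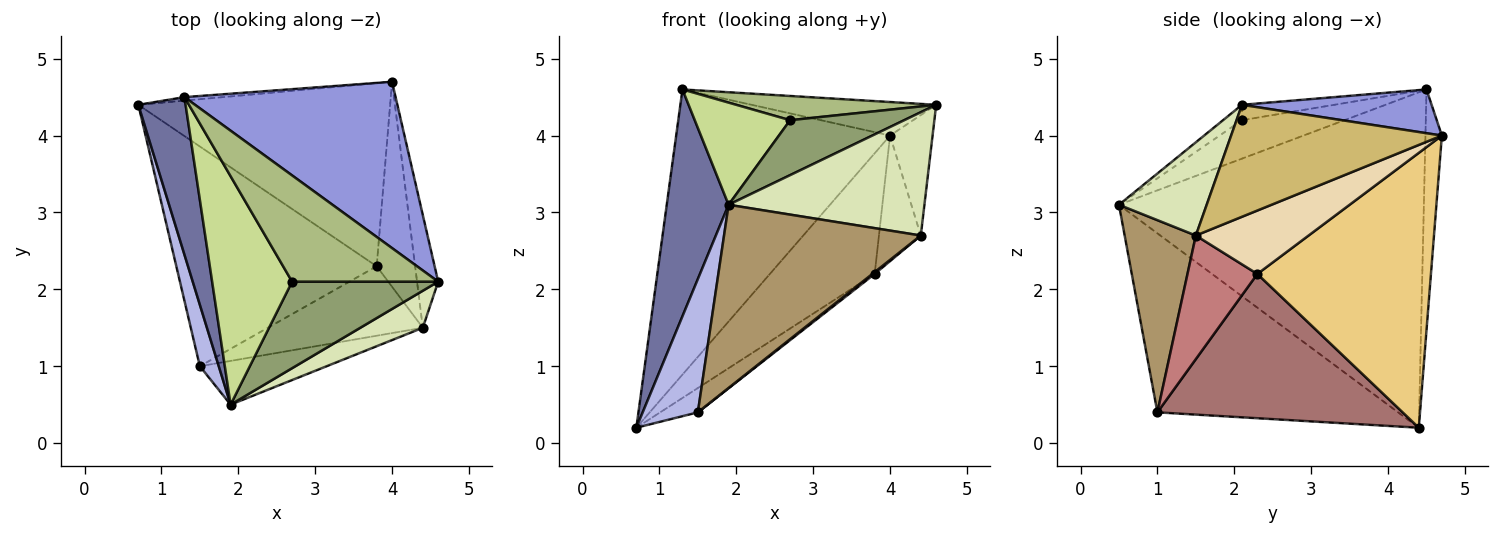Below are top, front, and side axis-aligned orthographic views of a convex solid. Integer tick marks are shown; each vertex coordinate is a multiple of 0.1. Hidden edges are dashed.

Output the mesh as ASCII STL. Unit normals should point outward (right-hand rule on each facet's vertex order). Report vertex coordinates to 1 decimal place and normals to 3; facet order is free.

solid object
 facet normal -0.971 -0.197 0.137
  outer loop
   vertex 1.3 4.5 4.6
   vertex 0.7 4.4 0.2
   vertex 1.9 0.5 3.1
  endloop
 endfacet
 facet normal -0.077 0.997 -0.012
  outer loop
   vertex 4.0 4.7 4.0
   vertex 0.7 4.4 0.2
   vertex 1.3 4.5 4.6
  endloop
 endfacet
 facet normal 0.199 0.194 0.961
  outer loop
   vertex 4.0 4.7 4.0
   vertex 1.3 4.5 4.6
   vertex 4.6 2.1 4.4
  endloop
 endfacet
 facet normal -0.970 -0.222 0.103
  outer loop
   vertex 1.5 1.0 0.4
   vertex 1.9 0.5 3.1
   vertex 0.7 4.4 0.2
  endloop
 endfacet
 facet normal -0.089 -0.534 0.841
  outer loop
   vertex 2.7 2.1 4.2
   vertex 1.9 0.5 3.1
   vertex 4.6 2.1 4.4
  endloop
 endfacet
 facet normal -0.102 -0.221 0.970
  outer loop
   vertex 2.7 2.1 4.2
   vertex 4.6 2.1 4.4
   vertex 1.3 4.5 4.6
  endloop
 endfacet
 facet normal -0.402 -0.374 0.836
  outer loop
   vertex 2.7 2.1 4.2
   vertex 1.3 4.5 4.6
   vertex 1.9 0.5 3.1
  endloop
 endfacet
 facet normal 0.394 -0.880 0.264
  outer loop
   vertex 4.4 1.5 2.7
   vertex 4.6 2.1 4.4
   vertex 1.9 0.5 3.1
  endloop
 endfacet
 facet normal 0.332 -0.918 -0.219
  outer loop
   vertex 4.4 1.5 2.7
   vertex 1.9 0.5 3.1
   vertex 1.5 1.0 0.4
  endloop
 endfacet
 facet normal 0.964 0.194 -0.182
  outer loop
   vertex 4.4 1.5 2.7
   vertex 4.0 4.7 4.0
   vertex 4.6 2.1 4.4
  endloop
 endfacet
 facet normal 0.674 0.407 -0.617
  outer loop
   vertex 3.8 2.3 2.2
   vertex 0.7 4.4 0.2
   vertex 4.0 4.7 4.0
  endloop
 endfacet
 facet normal 0.815 0.303 -0.494
  outer loop
   vertex 3.8 2.3 2.2
   vertex 4.0 4.7 4.0
   vertex 4.4 1.5 2.7
  endloop
 endfacet
 facet normal 0.582 0.089 -0.808
  outer loop
   vertex 3.8 2.3 2.2
   vertex 1.5 1.0 0.4
   vertex 0.7 4.4 0.2
  endloop
 endfacet
 facet normal 0.623 -0.021 -0.782
  outer loop
   vertex 3.8 2.3 2.2
   vertex 4.4 1.5 2.7
   vertex 1.5 1.0 0.4
  endloop
 endfacet
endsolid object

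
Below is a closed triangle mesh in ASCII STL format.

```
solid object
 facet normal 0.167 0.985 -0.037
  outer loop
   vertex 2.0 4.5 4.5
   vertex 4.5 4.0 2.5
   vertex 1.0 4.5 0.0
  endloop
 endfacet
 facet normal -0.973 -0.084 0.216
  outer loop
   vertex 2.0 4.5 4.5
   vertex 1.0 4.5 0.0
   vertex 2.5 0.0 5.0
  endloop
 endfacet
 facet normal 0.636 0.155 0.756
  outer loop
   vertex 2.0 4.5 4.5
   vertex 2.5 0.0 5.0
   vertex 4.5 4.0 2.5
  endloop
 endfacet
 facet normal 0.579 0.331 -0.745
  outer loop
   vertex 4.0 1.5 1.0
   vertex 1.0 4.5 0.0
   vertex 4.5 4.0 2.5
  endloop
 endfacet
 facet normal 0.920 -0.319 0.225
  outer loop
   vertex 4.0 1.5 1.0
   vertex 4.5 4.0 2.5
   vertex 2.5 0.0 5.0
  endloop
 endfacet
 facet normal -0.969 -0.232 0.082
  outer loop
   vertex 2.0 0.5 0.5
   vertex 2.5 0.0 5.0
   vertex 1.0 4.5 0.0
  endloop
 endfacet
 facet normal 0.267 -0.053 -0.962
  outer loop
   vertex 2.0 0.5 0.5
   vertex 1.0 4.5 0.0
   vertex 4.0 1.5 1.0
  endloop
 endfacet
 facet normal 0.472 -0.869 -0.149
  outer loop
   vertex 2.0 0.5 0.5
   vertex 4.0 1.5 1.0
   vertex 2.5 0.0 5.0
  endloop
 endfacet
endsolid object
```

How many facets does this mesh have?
8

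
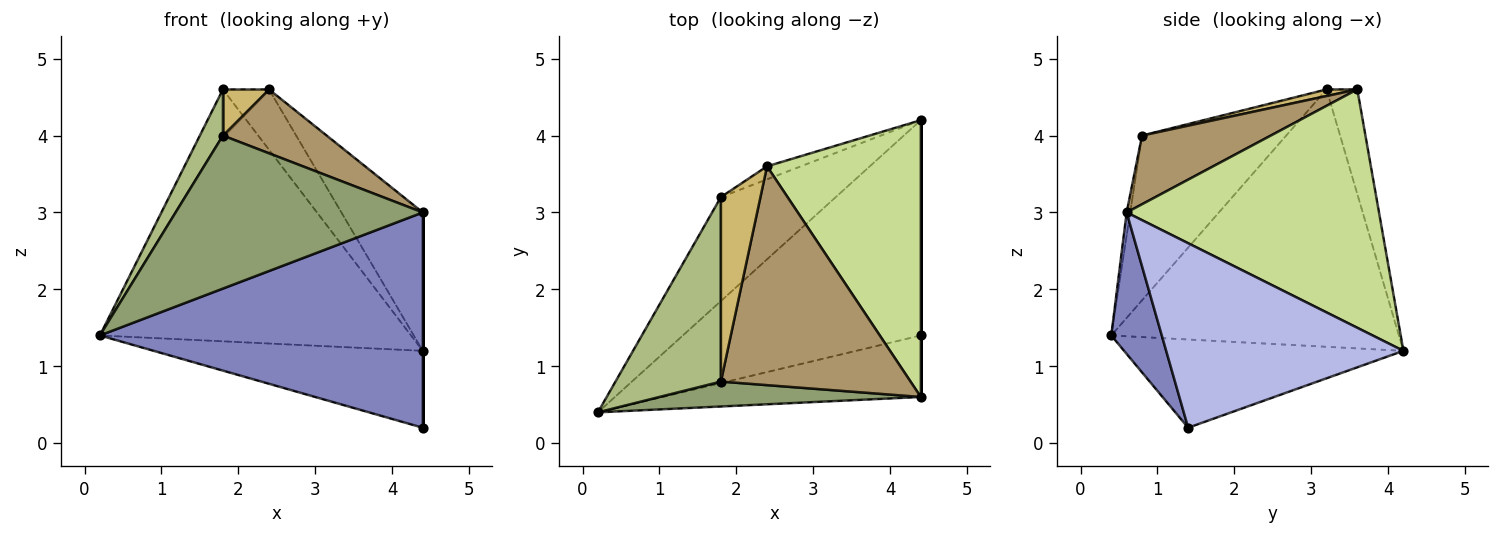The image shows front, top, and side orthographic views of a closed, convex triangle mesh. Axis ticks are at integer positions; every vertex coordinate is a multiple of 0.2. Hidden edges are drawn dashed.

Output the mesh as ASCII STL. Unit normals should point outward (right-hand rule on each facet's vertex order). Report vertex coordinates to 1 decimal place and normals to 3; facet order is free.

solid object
 facet normal -0.650 0.703 -0.290
  outer loop
   vertex 1.8 3.2 4.6
   vertex 4.4 4.2 1.2
   vertex 0.2 0.4 1.4
  endloop
 endfacet
 facet normal 0.149 -0.951 -0.272
  outer loop
   vertex 4.4 1.4 0.2
   vertex 4.4 0.6 3.0
   vertex 0.2 0.4 1.4
  endloop
 endfacet
 facet normal -0.330 0.318 -0.889
  outer loop
   vertex 4.4 1.4 0.2
   vertex 0.2 0.4 1.4
   vertex 4.4 4.2 1.2
  endloop
 endfacet
 facet normal 1.000 0.000 0.000
  outer loop
   vertex 4.4 1.4 0.2
   vertex 4.4 4.2 1.2
   vertex 4.4 0.6 3.0
  endloop
 endfacet
 facet normal -0.014 -0.987 0.161
  outer loop
   vertex 1.8 0.8 4.0
   vertex 0.2 0.4 1.4
   vertex 4.4 0.6 3.0
  endloop
 endfacet
 facet normal -0.835 -0.134 0.534
  outer loop
   vertex 1.8 0.8 4.0
   vertex 1.8 3.2 4.6
   vertex 0.2 0.4 1.4
  endloop
 endfacet
 facet normal 0.811 0.262 0.523
  outer loop
   vertex 2.4 3.6 4.6
   vertex 4.4 0.6 3.0
   vertex 4.4 4.2 1.2
  endloop
 endfacet
 facet normal -0.546 0.819 -0.177
  outer loop
   vertex 2.4 3.6 4.6
   vertex 4.4 4.2 1.2
   vertex 1.8 3.2 4.6
  endloop
 endfacet
 facet normal 0.328 -0.265 0.907
  outer loop
   vertex 2.4 3.6 4.6
   vertex 1.8 0.8 4.0
   vertex 4.4 0.6 3.0
  endloop
 endfacet
 facet normal 0.160 -0.239 0.958
  outer loop
   vertex 2.4 3.6 4.6
   vertex 1.8 3.2 4.6
   vertex 1.8 0.8 4.0
  endloop
 endfacet
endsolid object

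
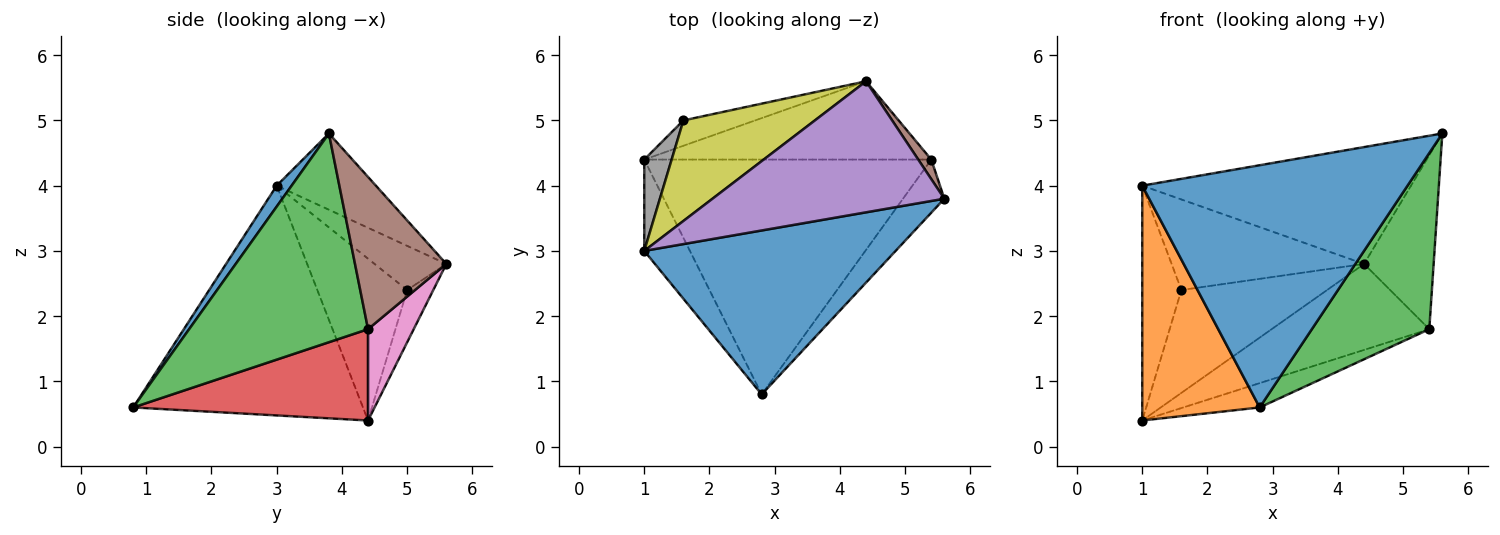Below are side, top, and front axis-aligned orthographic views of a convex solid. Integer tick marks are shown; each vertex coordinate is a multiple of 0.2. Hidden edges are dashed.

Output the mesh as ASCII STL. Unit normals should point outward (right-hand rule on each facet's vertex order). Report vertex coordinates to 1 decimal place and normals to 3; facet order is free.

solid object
 facet normal 0.046 -0.827 0.560
  outer loop
   vertex 2.8 0.8 0.6
   vertex 5.6 3.8 4.8
   vertex 1.0 3.0 4.0
  endloop
 endfacet
 facet normal -0.877 -0.448 -0.174
  outer loop
   vertex 1.0 4.4 0.4
   vertex 2.8 0.8 0.6
   vertex 1.0 3.0 4.0
  endloop
 endfacet
 facet normal 0.825 -0.541 -0.163
  outer loop
   vertex 5.4 4.4 1.8
   vertex 5.6 3.8 4.8
   vertex 2.8 0.8 0.6
  endloop
 endfacet
 facet normal 0.302 0.098 -0.948
  outer loop
   vertex 5.4 4.4 1.8
   vertex 2.8 0.8 0.6
   vertex 1.0 4.4 0.4
  endloop
 endfacet
 facet normal -0.238 0.646 0.725
  outer loop
   vertex 4.4 5.6 2.8
   vertex 1.0 3.0 4.0
   vertex 5.6 3.8 4.8
  endloop
 endfacet
 facet normal 0.794 0.605 0.068
  outer loop
   vertex 4.4 5.6 2.8
   vertex 5.6 3.8 4.8
   vertex 5.4 4.4 1.8
  endloop
 endfacet
 facet normal 0.209 0.723 -0.658
  outer loop
   vertex 4.4 5.6 2.8
   vertex 5.4 4.4 1.8
   vertex 1.0 4.4 0.4
  endloop
 endfacet
 facet normal -0.906 0.395 0.153
  outer loop
   vertex 1.6 5.0 2.4
   vertex 1.0 4.4 0.4
   vertex 1.0 3.0 4.0
  endloop
 endfacet
 facet normal -0.242 0.649 0.721
  outer loop
   vertex 1.6 5.0 2.4
   vertex 1.0 3.0 4.0
   vertex 4.4 5.6 2.8
  endloop
 endfacet
 facet normal -0.171 0.957 -0.236
  outer loop
   vertex 1.6 5.0 2.4
   vertex 4.4 5.6 2.8
   vertex 1.0 4.4 0.4
  endloop
 endfacet
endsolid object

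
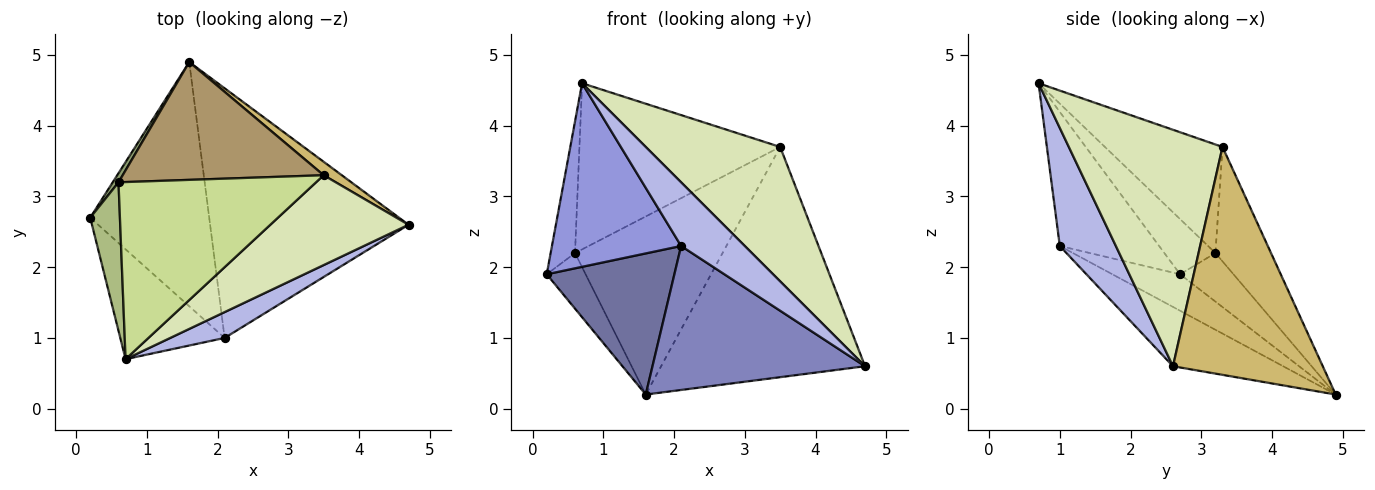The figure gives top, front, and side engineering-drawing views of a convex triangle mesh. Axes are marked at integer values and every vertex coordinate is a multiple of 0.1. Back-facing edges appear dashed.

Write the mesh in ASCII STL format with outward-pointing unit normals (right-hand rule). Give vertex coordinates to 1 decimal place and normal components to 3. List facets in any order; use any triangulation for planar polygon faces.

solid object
 facet normal -0.256 -0.484 -0.837
  outer loop
   vertex 2.1 1.0 2.3
   vertex 0.2 2.7 1.9
   vertex 1.6 4.9 0.2
  endloop
 endfacet
 facet normal -0.251 -0.484 -0.839
  outer loop
   vertex 2.1 1.0 2.3
   vertex 1.6 4.9 0.2
   vertex 4.7 2.6 0.6
  endloop
 endfacet
 facet normal -0.551 -0.716 -0.429
  outer loop
   vertex 2.1 1.0 2.3
   vertex 0.7 0.7 4.6
   vertex 0.2 2.7 1.9
  endloop
 endfacet
 facet normal 0.632 -0.718 0.291
  outer loop
   vertex 2.1 1.0 2.3
   vertex 4.7 2.6 0.6
   vertex 0.7 0.7 4.6
  endloop
 endfacet
 facet normal -0.805 0.586 0.096
  outer loop
   vertex 0.6 3.2 2.2
   vertex 1.6 4.9 0.2
   vertex 0.2 2.7 1.9
  endloop
 endfacet
 facet normal -0.812 0.387 0.437
  outer loop
   vertex 0.6 3.2 2.2
   vertex 0.2 2.7 1.9
   vertex 0.7 0.7 4.6
  endloop
 endfacet
 facet normal -0.372 0.635 0.677
  outer loop
   vertex 3.5 3.3 3.7
   vertex 0.6 3.2 2.2
   vertex 0.7 0.7 4.6
  endloop
 endfacet
 facet normal 0.689 -0.603 0.403
  outer loop
   vertex 3.5 3.3 3.7
   vertex 0.7 0.7 4.6
   vertex 4.7 2.6 0.6
  endloop
 endfacet
 facet normal -0.300 0.796 0.526
  outer loop
   vertex 3.5 3.3 3.7
   vertex 1.6 4.9 0.2
   vertex 0.6 3.2 2.2
  endloop
 endfacet
 facet normal 0.591 0.805 0.047
  outer loop
   vertex 3.5 3.3 3.7
   vertex 4.7 2.6 0.6
   vertex 1.6 4.9 0.2
  endloop
 endfacet
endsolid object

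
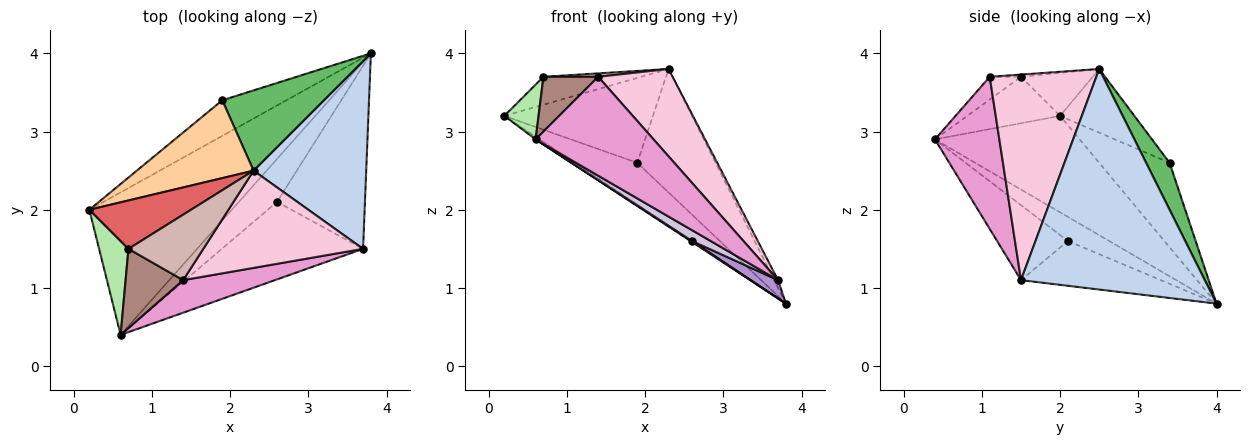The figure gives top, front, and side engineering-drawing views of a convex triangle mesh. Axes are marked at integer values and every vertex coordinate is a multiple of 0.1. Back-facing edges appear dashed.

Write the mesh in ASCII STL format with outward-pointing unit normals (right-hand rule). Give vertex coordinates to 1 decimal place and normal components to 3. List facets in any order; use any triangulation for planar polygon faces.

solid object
 facet normal -0.560 0.015 -0.828
  outer loop
   vertex 0.6 0.4 2.9
   vertex 0.2 2.0 3.2
   vertex 3.8 4.0 0.8
  endloop
 endfacet
 facet normal 0.890 0.019 0.455
  outer loop
   vertex 3.7 1.5 1.1
   vertex 3.8 4.0 0.8
   vertex 2.3 2.5 3.8
  endloop
 endfacet
 facet normal -0.650 0.578 -0.494
  outer loop
   vertex 1.9 3.4 2.6
   vertex 3.8 4.0 0.8
   vertex 0.2 2.0 3.2
  endloop
 endfacet
 facet normal -0.346 0.692 0.634
  outer loop
   vertex 1.9 3.4 2.6
   vertex 0.2 2.0 3.2
   vertex 2.3 2.5 3.8
  endloop
 endfacet
 facet normal 0.244 0.813 0.529
  outer loop
   vertex 1.9 3.4 2.6
   vertex 2.3 2.5 3.8
   vertex 3.8 4.0 0.8
  endloop
 endfacet
 facet normal -0.807 -0.297 0.510
  outer loop
   vertex 0.7 1.5 3.7
   vertex 0.2 2.0 3.2
   vertex 0.6 0.4 2.9
  endloop
 endfacet
 facet normal -0.344 0.469 0.813
  outer loop
   vertex 0.7 1.5 3.7
   vertex 2.3 2.5 3.8
   vertex 0.2 2.0 3.2
  endloop
 endfacet
 facet normal -0.533 -0.019 -0.846
  outer loop
   vertex 2.6 2.1 1.6
   vertex 0.6 0.4 2.9
   vertex 3.8 4.0 0.8
  endloop
 endfacet
 facet normal -0.452 -0.088 -0.888
  outer loop
   vertex 2.6 2.1 1.6
   vertex 3.8 4.0 0.8
   vertex 3.7 1.5 1.1
  endloop
 endfacet
 facet normal -0.465 -0.123 -0.877
  outer loop
   vertex 2.6 2.1 1.6
   vertex 3.7 1.5 1.1
   vertex 0.6 0.4 2.9
  endloop
 endfacet
 facet normal -0.309 -0.541 0.782
  outer loop
   vertex 1.4 1.1 3.7
   vertex 0.7 1.5 3.7
   vertex 0.6 0.4 2.9
  endloop
 endfacet
 facet normal -0.030 -0.052 0.998
  outer loop
   vertex 1.4 1.1 3.7
   vertex 2.3 2.5 3.8
   vertex 0.7 1.5 3.7
  endloop
 endfacet
 facet normal 0.460 -0.843 0.277
  outer loop
   vertex 1.4 1.1 3.7
   vertex 0.6 0.4 2.9
   vertex 3.7 1.5 1.1
  endloop
 endfacet
 facet normal 0.691 -0.483 0.537
  outer loop
   vertex 1.4 1.1 3.7
   vertex 3.7 1.5 1.1
   vertex 2.3 2.5 3.8
  endloop
 endfacet
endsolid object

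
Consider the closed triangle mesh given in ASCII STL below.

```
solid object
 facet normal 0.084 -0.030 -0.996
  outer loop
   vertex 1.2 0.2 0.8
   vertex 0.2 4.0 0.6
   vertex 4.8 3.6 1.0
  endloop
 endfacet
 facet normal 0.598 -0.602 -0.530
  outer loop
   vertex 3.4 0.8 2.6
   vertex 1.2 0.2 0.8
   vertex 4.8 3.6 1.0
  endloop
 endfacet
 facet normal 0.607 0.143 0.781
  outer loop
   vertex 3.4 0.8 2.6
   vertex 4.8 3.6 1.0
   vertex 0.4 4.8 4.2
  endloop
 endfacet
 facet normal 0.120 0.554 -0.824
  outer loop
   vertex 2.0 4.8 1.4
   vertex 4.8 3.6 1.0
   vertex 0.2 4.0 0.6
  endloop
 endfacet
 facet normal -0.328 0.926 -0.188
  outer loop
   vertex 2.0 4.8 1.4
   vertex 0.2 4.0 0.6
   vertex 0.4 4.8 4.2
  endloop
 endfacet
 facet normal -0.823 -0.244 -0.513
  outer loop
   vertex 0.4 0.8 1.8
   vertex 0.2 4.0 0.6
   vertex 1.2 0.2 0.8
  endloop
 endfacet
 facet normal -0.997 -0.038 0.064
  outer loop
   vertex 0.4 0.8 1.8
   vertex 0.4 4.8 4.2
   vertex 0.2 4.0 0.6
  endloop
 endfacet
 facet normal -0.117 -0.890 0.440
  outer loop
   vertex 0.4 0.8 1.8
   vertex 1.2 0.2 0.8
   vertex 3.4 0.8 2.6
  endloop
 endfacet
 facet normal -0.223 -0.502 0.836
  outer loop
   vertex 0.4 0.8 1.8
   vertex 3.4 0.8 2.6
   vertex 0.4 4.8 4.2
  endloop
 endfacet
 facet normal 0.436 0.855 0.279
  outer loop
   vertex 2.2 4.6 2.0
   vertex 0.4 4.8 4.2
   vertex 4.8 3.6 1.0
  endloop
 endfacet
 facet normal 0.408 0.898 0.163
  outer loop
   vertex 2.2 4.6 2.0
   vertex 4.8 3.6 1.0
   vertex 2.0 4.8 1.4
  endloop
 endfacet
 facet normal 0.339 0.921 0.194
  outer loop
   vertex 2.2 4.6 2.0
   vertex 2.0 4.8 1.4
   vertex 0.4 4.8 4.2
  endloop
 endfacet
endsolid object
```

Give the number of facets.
12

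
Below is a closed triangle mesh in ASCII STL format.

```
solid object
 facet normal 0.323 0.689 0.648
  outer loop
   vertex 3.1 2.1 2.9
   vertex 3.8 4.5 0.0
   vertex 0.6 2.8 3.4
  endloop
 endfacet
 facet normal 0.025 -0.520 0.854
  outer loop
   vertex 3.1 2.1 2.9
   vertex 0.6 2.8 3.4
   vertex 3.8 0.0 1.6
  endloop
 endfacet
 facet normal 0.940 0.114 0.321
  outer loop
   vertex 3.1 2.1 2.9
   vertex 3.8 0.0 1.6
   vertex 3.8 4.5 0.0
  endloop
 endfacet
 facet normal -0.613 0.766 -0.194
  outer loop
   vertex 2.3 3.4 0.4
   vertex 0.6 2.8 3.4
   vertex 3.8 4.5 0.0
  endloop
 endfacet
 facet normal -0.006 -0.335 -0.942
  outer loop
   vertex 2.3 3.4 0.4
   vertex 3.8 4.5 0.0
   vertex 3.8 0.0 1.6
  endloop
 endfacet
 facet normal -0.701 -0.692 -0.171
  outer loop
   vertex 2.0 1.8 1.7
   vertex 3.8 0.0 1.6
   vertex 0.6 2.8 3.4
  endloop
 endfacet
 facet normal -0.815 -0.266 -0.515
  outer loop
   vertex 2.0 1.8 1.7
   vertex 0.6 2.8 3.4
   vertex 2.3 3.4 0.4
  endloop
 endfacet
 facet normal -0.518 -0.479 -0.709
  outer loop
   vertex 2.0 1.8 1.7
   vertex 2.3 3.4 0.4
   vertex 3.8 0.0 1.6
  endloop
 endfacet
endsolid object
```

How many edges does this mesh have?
12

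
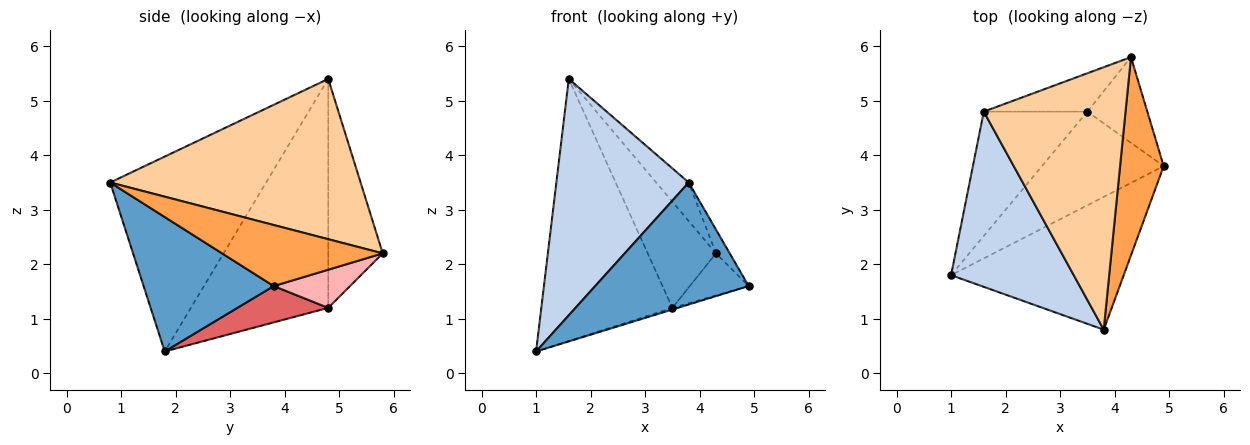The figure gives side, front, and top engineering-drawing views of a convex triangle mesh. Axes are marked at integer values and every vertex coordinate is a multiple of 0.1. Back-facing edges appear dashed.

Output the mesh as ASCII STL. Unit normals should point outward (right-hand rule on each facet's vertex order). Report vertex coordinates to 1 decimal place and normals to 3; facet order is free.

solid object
 facet normal 0.498 -0.587 -0.639
  outer loop
   vertex 3.8 0.8 3.5
   vertex 1.0 1.8 0.4
   vertex 4.9 3.8 1.6
  endloop
 endfacet
 facet normal -0.687 -0.583 0.433
  outer loop
   vertex 3.8 0.8 3.5
   vertex 1.6 4.8 5.4
   vertex 1.0 1.8 0.4
  endloop
 endfacet
 facet normal 0.812 0.070 0.580
  outer loop
   vertex 4.3 5.8 2.2
   vertex 3.8 0.8 3.5
   vertex 4.9 3.8 1.6
  endloop
 endfacet
 facet normal 0.746 0.097 0.659
  outer loop
   vertex 4.3 5.8 2.2
   vertex 1.6 4.8 5.4
   vertex 3.8 0.8 3.5
  endloop
 endfacet
 facet normal -0.688 0.656 -0.311
  outer loop
   vertex 3.5 4.8 1.2
   vertex 1.0 1.8 0.4
   vertex 1.6 4.8 5.4
  endloop
 endfacet
 facet normal -0.601 0.752 -0.272
  outer loop
   vertex 3.5 4.8 1.2
   vertex 1.6 4.8 5.4
   vertex 4.3 5.8 2.2
  endloop
 endfacet
 facet normal 0.286 0.017 -0.958
  outer loop
   vertex 3.5 4.8 1.2
   vertex 4.9 3.8 1.6
   vertex 1.0 1.8 0.4
  endloop
 endfacet
 facet normal 0.496 0.383 -0.779
  outer loop
   vertex 3.5 4.8 1.2
   vertex 4.3 5.8 2.2
   vertex 4.9 3.8 1.6
  endloop
 endfacet
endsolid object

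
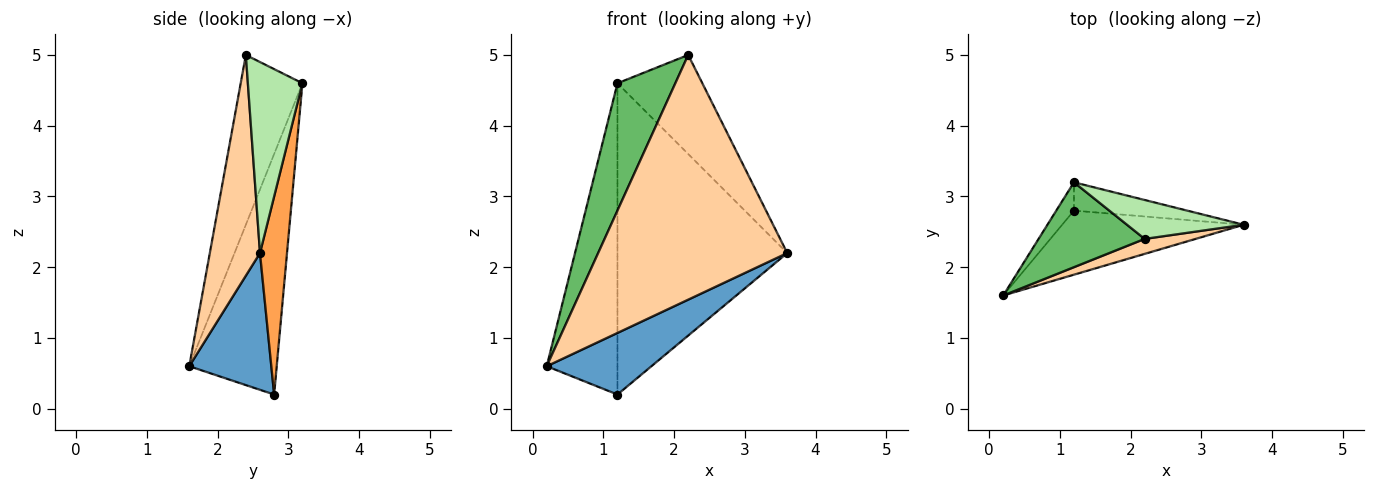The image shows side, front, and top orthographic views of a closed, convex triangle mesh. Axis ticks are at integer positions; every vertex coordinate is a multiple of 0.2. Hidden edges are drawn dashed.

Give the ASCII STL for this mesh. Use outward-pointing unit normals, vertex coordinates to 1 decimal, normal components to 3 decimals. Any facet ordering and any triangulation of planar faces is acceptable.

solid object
 facet normal 0.477 -0.609 -0.634
  outer loop
   vertex 1.2 2.8 0.2
   vertex 3.6 2.6 2.2
   vertex 0.2 1.6 0.6
  endloop
 endfacet
 facet normal -0.776 0.628 -0.057
  outer loop
   vertex 1.2 2.8 0.2
   vertex 0.2 1.6 0.6
   vertex 1.2 3.2 4.6
  endloop
 endfacet
 facet normal 0.156 0.984 -0.089
  outer loop
   vertex 1.2 2.8 0.2
   vertex 1.2 3.2 4.6
   vertex 3.6 2.6 2.2
  endloop
 endfacet
 facet normal 0.256 -0.965 0.059
  outer loop
   vertex 2.2 2.4 5.0
   vertex 0.2 1.6 0.6
   vertex 3.6 2.6 2.2
  endloop
 endfacet
 facet normal -0.664 -0.622 0.415
  outer loop
   vertex 2.2 2.4 5.0
   vertex 1.2 3.2 4.6
   vertex 0.2 1.6 0.6
  endloop
 endfacet
 facet normal 0.513 0.799 0.314
  outer loop
   vertex 2.2 2.4 5.0
   vertex 3.6 2.6 2.2
   vertex 1.2 3.2 4.6
  endloop
 endfacet
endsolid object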